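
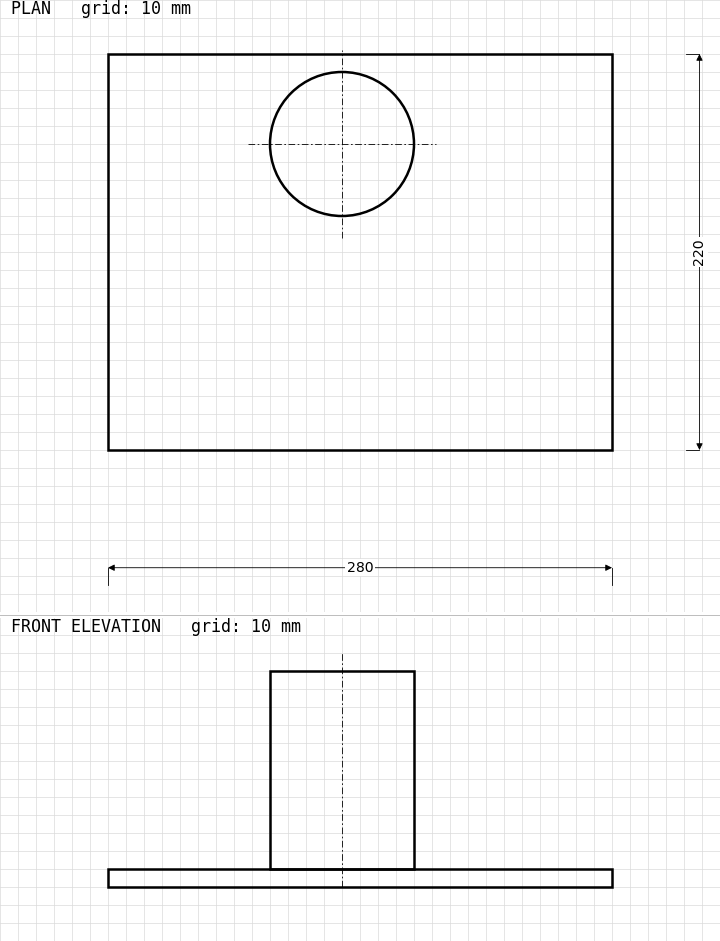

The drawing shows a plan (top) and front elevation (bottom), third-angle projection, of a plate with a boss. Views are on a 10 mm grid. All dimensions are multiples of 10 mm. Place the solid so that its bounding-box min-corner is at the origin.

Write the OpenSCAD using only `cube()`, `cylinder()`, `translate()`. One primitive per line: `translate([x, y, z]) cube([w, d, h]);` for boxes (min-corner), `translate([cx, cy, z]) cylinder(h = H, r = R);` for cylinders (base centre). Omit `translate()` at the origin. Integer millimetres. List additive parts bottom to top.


cube([280, 220, 10]);
translate([130, 170, 10]) cylinder(h = 110, r = 40);


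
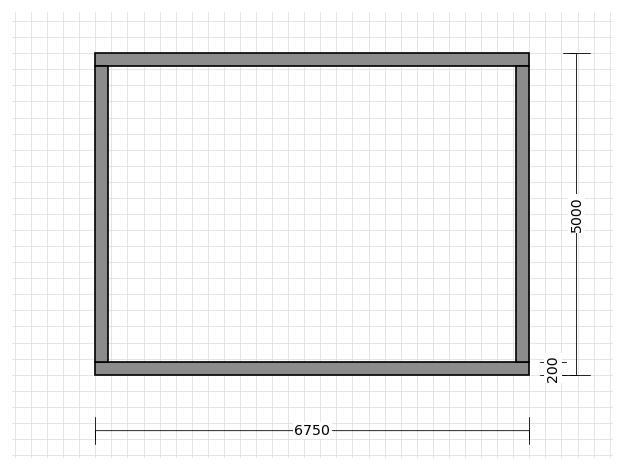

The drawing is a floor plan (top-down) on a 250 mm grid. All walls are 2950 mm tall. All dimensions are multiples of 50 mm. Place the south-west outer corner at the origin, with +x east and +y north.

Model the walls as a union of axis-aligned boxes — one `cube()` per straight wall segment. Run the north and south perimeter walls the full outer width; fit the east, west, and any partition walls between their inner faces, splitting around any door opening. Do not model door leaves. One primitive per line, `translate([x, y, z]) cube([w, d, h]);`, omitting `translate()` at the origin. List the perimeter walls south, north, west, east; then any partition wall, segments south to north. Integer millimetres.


cube([6750, 200, 2950]);
translate([0, 4800, 0]) cube([6750, 200, 2950]);
translate([0, 200, 0]) cube([200, 4600, 2950]);
translate([6550, 200, 0]) cube([200, 4600, 2950]);


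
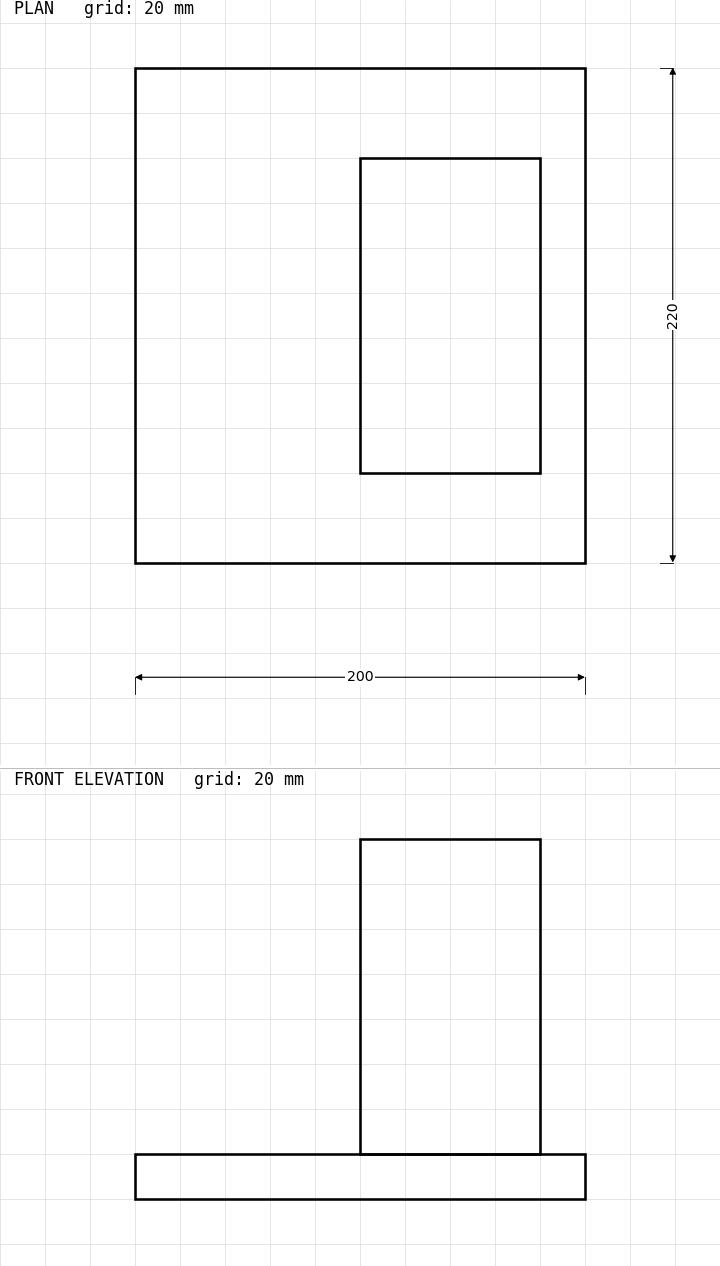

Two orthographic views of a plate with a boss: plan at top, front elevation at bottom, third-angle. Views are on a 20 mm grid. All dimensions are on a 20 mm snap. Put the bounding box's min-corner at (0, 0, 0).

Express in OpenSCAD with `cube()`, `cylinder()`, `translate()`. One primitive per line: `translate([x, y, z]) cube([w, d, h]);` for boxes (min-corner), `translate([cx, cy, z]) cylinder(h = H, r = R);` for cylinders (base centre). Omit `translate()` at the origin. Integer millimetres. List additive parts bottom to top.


cube([200, 220, 20]);
translate([100, 40, 20]) cube([80, 140, 140]);


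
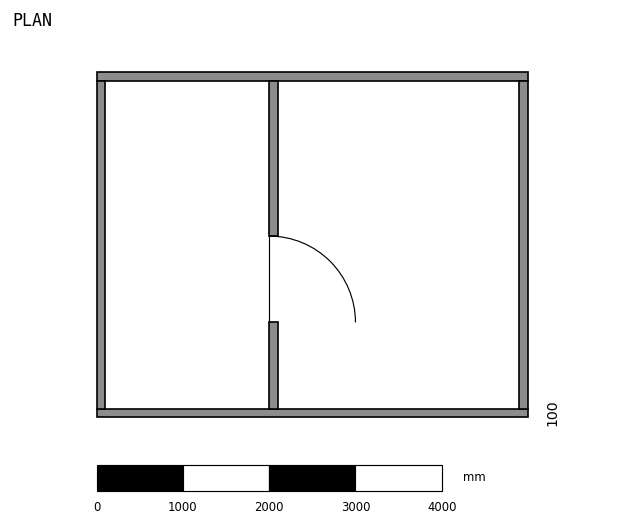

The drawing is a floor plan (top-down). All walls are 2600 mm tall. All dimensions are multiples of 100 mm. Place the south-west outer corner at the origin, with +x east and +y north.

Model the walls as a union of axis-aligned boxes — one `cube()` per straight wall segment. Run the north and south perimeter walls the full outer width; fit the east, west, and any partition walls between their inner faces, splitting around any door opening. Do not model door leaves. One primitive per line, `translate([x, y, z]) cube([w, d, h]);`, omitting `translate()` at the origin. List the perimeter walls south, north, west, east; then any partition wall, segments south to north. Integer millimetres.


cube([5000, 100, 2600]);
translate([0, 3900, 0]) cube([5000, 100, 2600]);
translate([0, 100, 0]) cube([100, 3800, 2600]);
translate([4900, 100, 0]) cube([100, 3800, 2600]);
translate([2000, 100, 0]) cube([100, 1000, 2600]);
translate([2000, 2100, 0]) cube([100, 1800, 2600]);


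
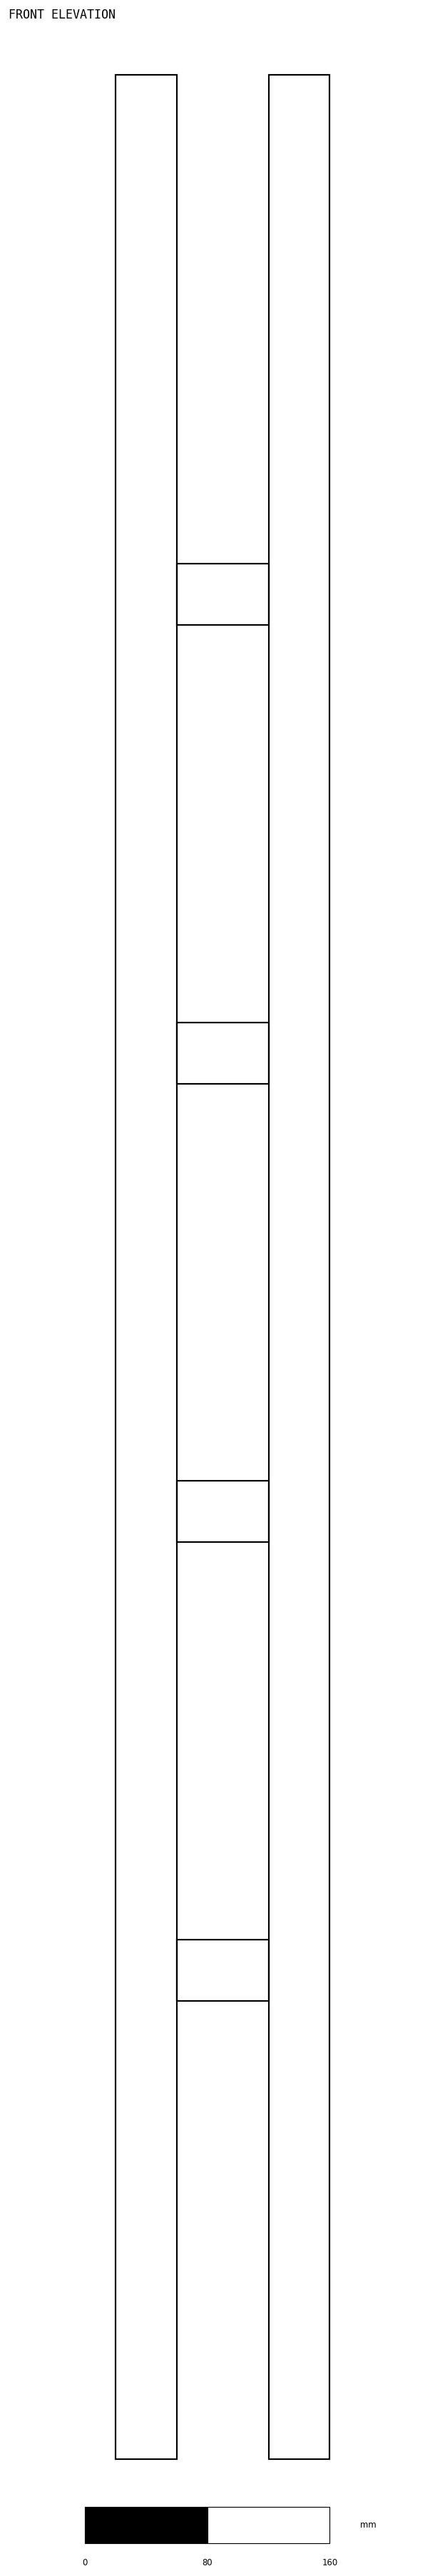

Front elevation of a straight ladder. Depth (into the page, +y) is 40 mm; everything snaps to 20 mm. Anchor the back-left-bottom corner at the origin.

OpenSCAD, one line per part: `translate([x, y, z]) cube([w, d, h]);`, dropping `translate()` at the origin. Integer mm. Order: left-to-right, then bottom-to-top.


cube([40, 40, 1560]);
translate([40, 0, 300]) cube([60, 40, 40]);
translate([40, 0, 600]) cube([60, 40, 40]);
translate([40, 0, 900]) cube([60, 40, 40]);
translate([40, 0, 1200]) cube([60, 40, 40]);
translate([100, 0, 0]) cube([40, 40, 1560]);


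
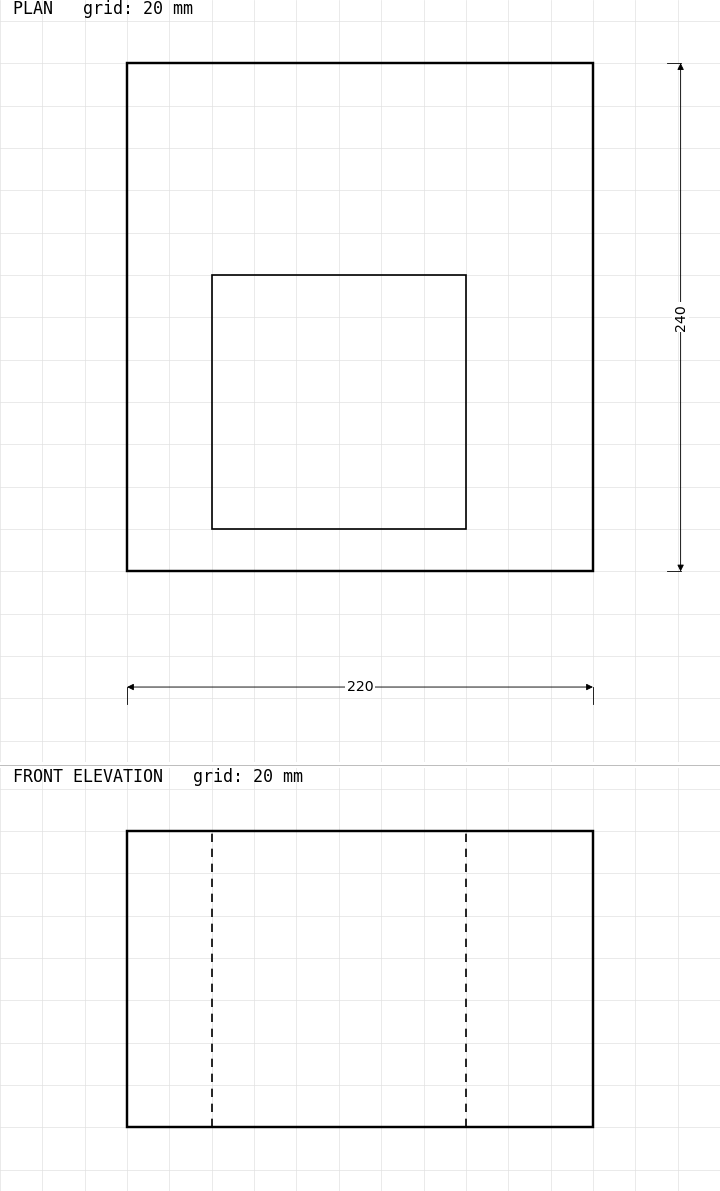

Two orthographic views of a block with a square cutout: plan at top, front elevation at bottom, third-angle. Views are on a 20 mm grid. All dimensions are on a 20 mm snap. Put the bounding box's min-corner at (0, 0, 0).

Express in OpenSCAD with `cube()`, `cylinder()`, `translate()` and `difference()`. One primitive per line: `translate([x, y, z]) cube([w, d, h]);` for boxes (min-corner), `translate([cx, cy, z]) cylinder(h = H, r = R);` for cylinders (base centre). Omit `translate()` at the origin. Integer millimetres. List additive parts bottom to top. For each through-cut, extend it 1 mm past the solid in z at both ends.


difference() {
  cube([220, 240, 140]);
  translate([40, 20, -1]) cube([120, 120, 142]);
}


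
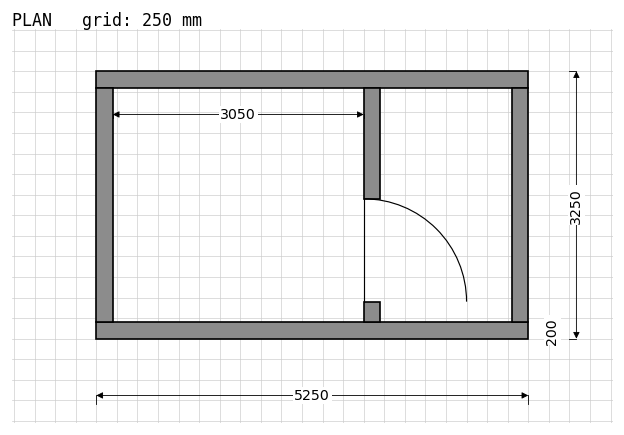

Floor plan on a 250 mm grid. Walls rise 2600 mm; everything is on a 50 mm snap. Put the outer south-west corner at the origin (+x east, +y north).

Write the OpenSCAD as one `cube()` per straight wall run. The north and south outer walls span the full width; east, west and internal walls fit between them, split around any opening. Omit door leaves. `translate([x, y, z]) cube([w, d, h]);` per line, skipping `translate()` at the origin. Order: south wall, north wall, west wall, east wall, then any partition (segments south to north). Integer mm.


cube([5250, 200, 2600]);
translate([0, 3050, 0]) cube([5250, 200, 2600]);
translate([0, 200, 0]) cube([200, 2850, 2600]);
translate([5050, 200, 0]) cube([200, 2850, 2600]);
translate([3250, 200, 0]) cube([200, 250, 2600]);
translate([3250, 1700, 0]) cube([200, 1350, 2600]);


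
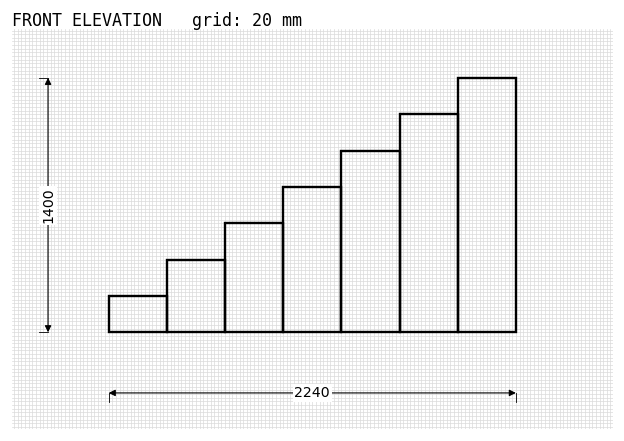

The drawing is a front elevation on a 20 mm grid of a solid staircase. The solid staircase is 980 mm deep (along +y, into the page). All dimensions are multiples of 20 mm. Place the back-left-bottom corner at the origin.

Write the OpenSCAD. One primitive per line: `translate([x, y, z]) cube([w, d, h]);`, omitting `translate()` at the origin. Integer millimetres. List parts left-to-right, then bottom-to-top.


cube([320, 980, 200]);
translate([320, 0, 0]) cube([320, 980, 400]);
translate([640, 0, 0]) cube([320, 980, 600]);
translate([960, 0, 0]) cube([320, 980, 800]);
translate([1280, 0, 0]) cube([320, 980, 1000]);
translate([1600, 0, 0]) cube([320, 980, 1200]);
translate([1920, 0, 0]) cube([320, 980, 1400]);


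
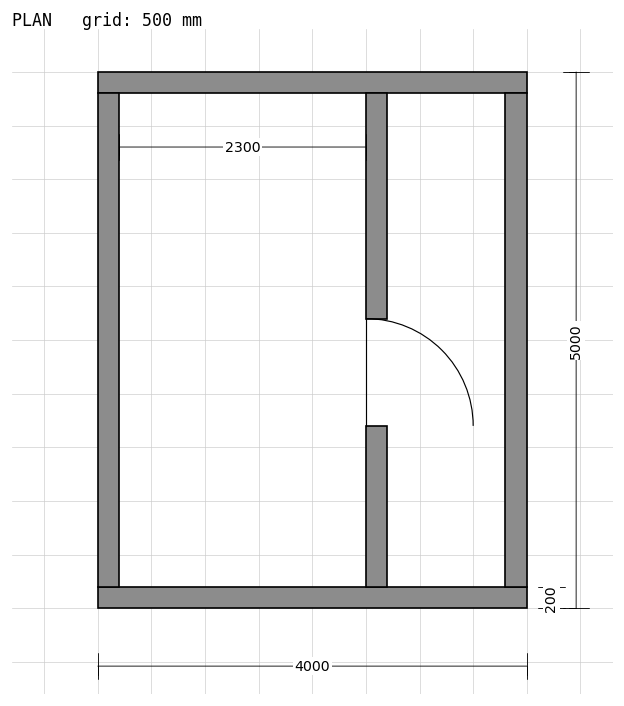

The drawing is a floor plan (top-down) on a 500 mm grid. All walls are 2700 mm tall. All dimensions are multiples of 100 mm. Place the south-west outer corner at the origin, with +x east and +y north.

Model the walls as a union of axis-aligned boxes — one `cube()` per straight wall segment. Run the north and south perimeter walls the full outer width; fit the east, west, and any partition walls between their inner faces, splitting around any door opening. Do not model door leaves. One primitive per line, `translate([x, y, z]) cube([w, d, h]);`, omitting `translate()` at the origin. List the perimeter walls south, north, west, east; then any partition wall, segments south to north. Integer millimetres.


cube([4000, 200, 2700]);
translate([0, 4800, 0]) cube([4000, 200, 2700]);
translate([0, 200, 0]) cube([200, 4600, 2700]);
translate([3800, 200, 0]) cube([200, 4600, 2700]);
translate([2500, 200, 0]) cube([200, 1500, 2700]);
translate([2500, 2700, 0]) cube([200, 2100, 2700]);


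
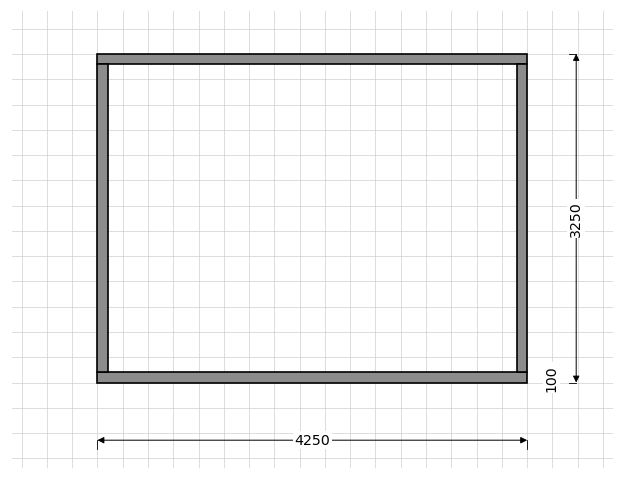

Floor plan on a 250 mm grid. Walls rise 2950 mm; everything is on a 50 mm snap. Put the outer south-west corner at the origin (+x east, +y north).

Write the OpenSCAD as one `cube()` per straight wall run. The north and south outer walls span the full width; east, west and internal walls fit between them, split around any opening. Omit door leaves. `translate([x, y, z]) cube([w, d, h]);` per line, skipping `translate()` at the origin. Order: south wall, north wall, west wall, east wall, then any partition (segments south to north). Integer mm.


cube([4250, 100, 2950]);
translate([0, 3150, 0]) cube([4250, 100, 2950]);
translate([0, 100, 0]) cube([100, 3050, 2950]);
translate([4150, 100, 0]) cube([100, 3050, 2950]);


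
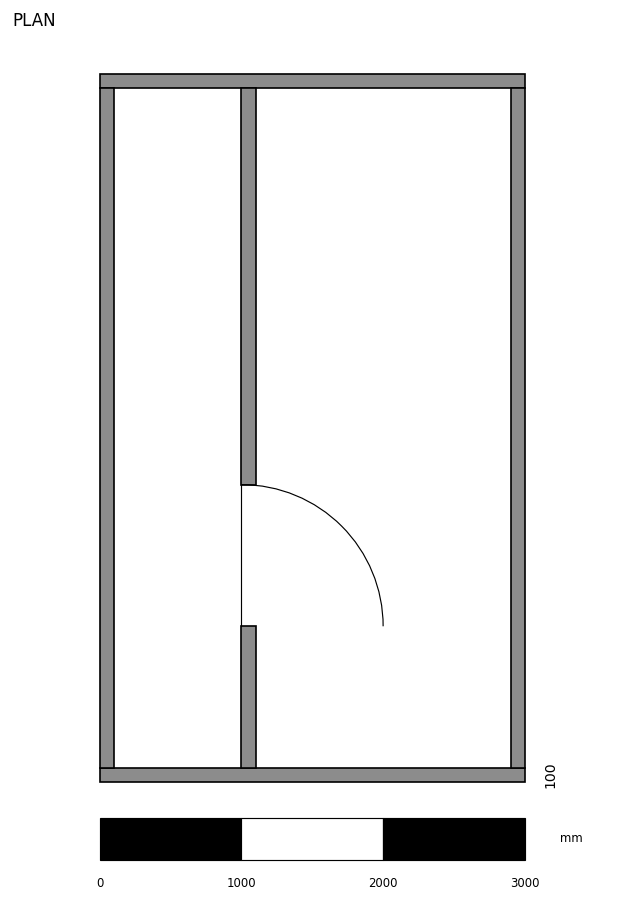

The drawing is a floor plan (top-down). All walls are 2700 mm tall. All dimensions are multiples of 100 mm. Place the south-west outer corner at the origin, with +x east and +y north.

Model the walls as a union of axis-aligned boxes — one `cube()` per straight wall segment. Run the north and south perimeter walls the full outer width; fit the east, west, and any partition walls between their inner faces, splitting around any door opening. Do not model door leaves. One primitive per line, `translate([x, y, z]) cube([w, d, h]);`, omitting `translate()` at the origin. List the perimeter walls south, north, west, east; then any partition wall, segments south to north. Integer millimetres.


cube([3000, 100, 2700]);
translate([0, 4900, 0]) cube([3000, 100, 2700]);
translate([0, 100, 0]) cube([100, 4800, 2700]);
translate([2900, 100, 0]) cube([100, 4800, 2700]);
translate([1000, 100, 0]) cube([100, 1000, 2700]);
translate([1000, 2100, 0]) cube([100, 2800, 2700]);


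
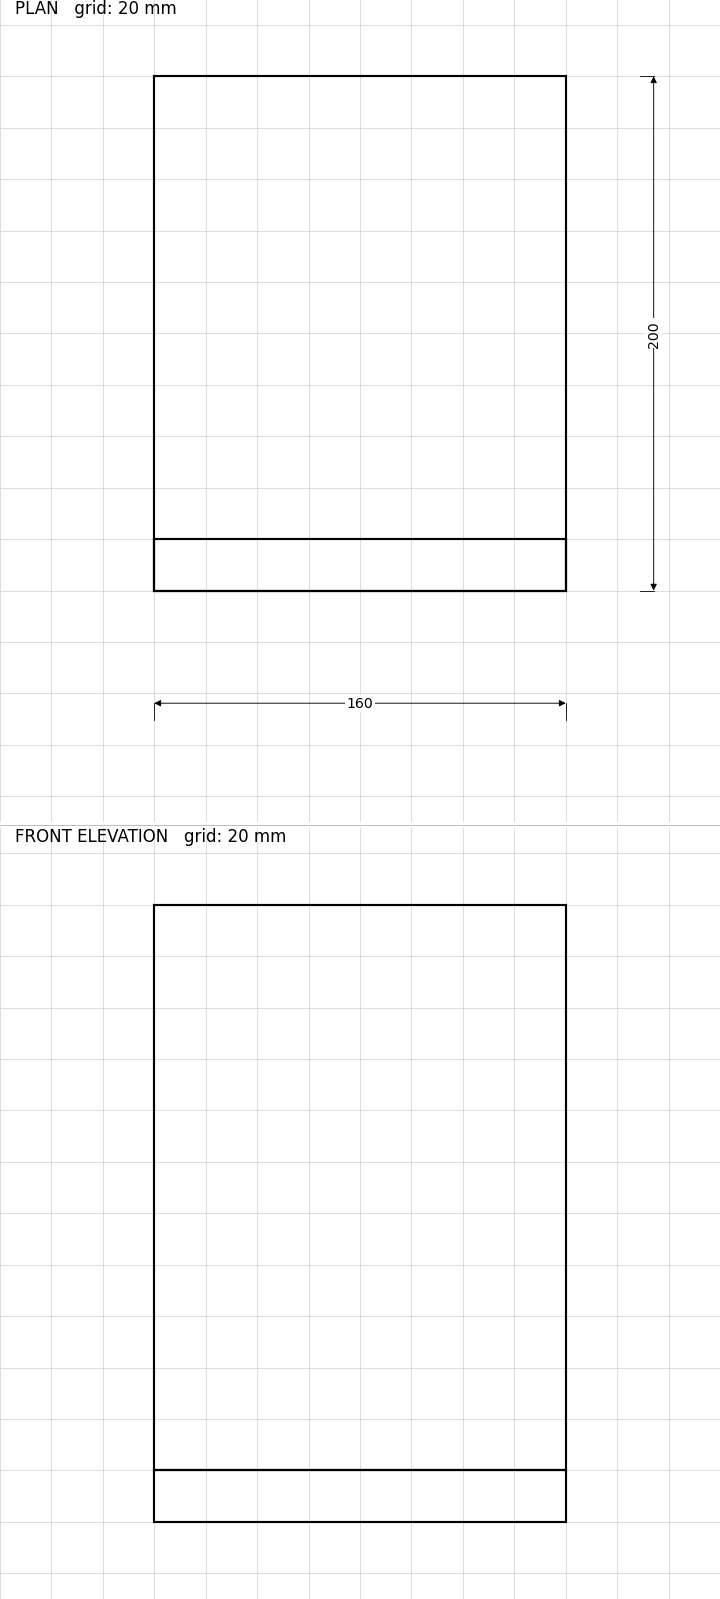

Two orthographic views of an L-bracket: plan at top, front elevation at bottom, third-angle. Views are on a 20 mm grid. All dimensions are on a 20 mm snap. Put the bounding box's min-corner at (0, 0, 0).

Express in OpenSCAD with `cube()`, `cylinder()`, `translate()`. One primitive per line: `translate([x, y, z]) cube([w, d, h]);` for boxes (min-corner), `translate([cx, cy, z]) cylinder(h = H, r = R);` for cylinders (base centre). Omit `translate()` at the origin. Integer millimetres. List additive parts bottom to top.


cube([160, 200, 20]);
translate([0, 0, 20]) cube([160, 20, 220]);


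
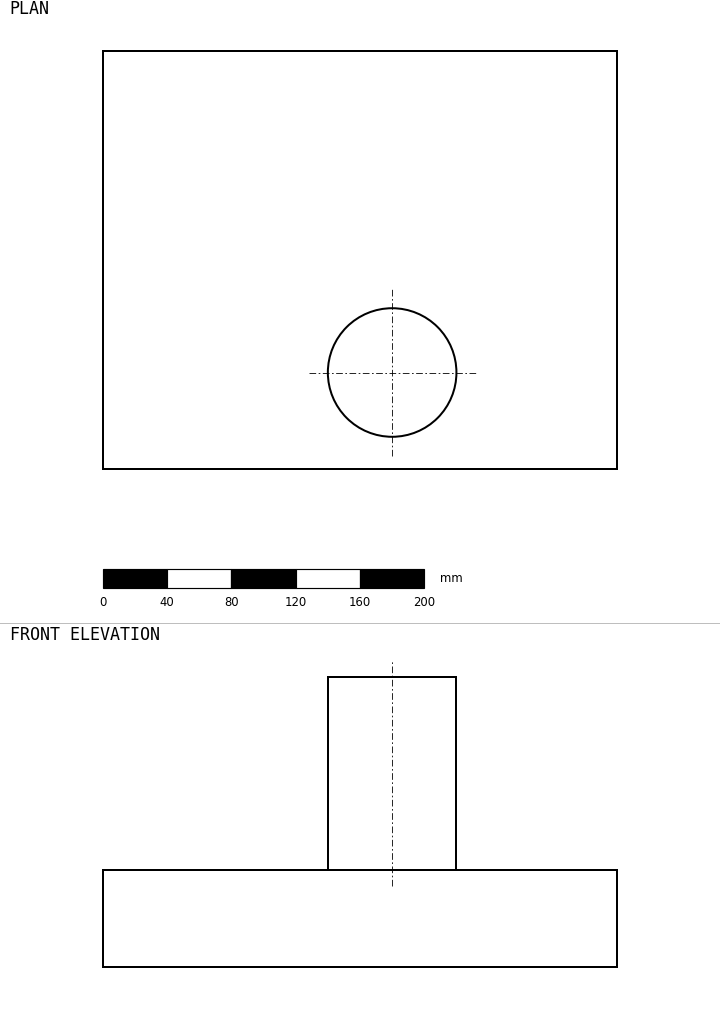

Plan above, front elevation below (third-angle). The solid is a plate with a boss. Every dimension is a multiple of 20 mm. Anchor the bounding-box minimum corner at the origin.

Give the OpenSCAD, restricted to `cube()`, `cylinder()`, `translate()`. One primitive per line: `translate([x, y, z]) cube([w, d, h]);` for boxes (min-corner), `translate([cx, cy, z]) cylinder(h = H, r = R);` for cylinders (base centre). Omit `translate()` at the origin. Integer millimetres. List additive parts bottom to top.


cube([320, 260, 60]);
translate([180, 60, 60]) cylinder(h = 120, r = 40);


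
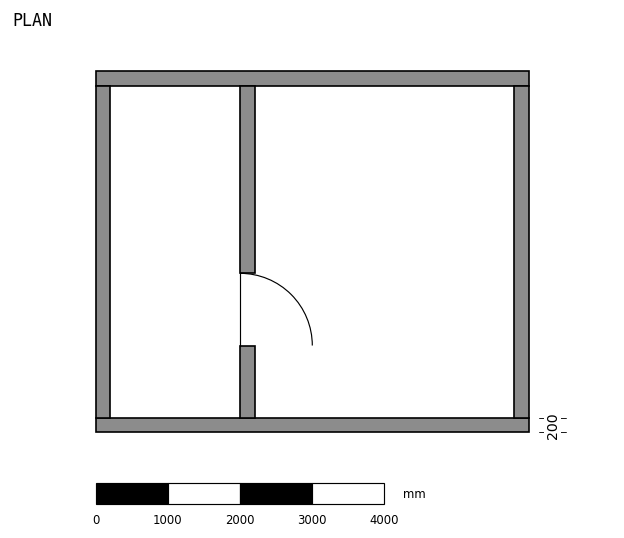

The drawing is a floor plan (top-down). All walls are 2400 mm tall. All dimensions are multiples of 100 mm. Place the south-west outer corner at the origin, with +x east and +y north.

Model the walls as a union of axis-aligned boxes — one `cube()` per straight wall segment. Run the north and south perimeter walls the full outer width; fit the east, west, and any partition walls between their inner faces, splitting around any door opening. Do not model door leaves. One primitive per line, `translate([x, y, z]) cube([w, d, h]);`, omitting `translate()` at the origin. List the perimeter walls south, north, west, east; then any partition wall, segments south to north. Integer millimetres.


cube([6000, 200, 2400]);
translate([0, 4800, 0]) cube([6000, 200, 2400]);
translate([0, 200, 0]) cube([200, 4600, 2400]);
translate([5800, 200, 0]) cube([200, 4600, 2400]);
translate([2000, 200, 0]) cube([200, 1000, 2400]);
translate([2000, 2200, 0]) cube([200, 2600, 2400]);


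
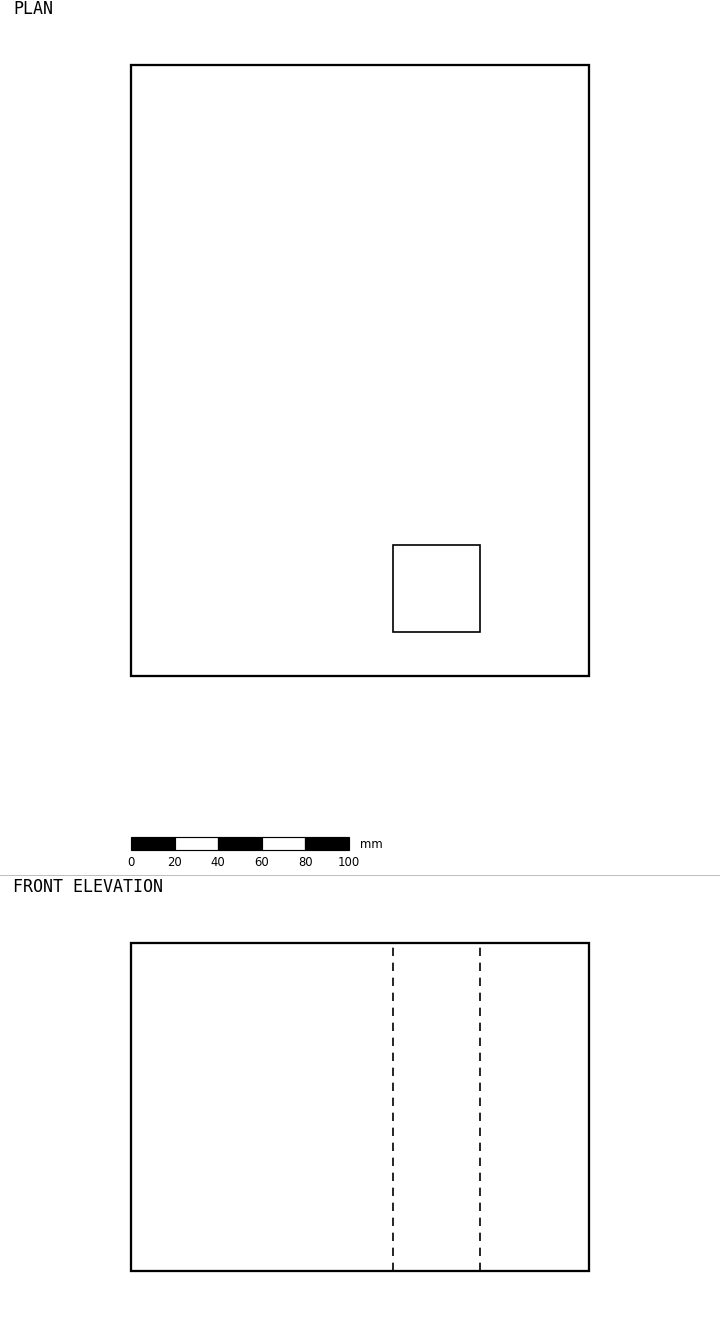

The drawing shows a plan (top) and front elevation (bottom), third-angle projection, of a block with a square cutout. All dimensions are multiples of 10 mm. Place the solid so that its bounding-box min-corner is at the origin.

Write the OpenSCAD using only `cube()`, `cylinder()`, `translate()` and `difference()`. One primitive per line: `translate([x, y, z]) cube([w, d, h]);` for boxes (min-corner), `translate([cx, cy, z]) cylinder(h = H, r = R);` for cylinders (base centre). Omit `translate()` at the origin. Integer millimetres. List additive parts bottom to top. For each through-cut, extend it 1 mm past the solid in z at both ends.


difference() {
  cube([210, 280, 150]);
  translate([120, 20, -1]) cube([40, 40, 152]);
}


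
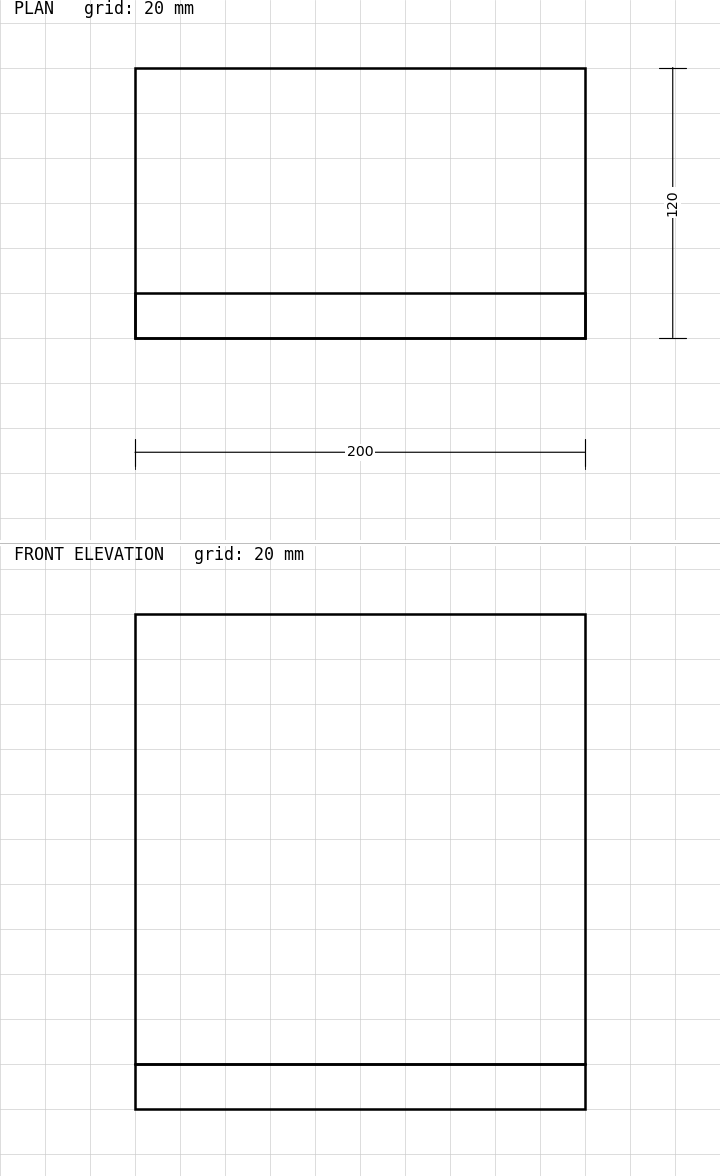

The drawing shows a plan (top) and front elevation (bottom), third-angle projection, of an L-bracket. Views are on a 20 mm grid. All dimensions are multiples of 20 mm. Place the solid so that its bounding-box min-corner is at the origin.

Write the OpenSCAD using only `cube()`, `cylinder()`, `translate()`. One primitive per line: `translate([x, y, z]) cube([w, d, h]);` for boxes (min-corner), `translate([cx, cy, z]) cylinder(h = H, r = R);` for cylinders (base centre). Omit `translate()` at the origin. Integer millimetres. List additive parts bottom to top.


cube([200, 120, 20]);
translate([0, 0, 20]) cube([200, 20, 200]);


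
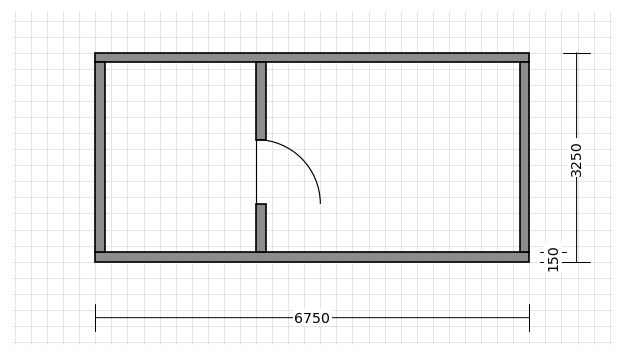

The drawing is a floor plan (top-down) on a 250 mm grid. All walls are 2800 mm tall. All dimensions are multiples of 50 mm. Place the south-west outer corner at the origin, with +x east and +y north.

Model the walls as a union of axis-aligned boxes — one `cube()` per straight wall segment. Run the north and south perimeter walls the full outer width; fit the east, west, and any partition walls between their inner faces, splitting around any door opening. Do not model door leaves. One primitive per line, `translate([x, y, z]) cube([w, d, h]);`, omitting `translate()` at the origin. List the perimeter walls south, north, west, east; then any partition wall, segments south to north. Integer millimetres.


cube([6750, 150, 2800]);
translate([0, 3100, 0]) cube([6750, 150, 2800]);
translate([0, 150, 0]) cube([150, 2950, 2800]);
translate([6600, 150, 0]) cube([150, 2950, 2800]);
translate([2500, 150, 0]) cube([150, 750, 2800]);
translate([2500, 1900, 0]) cube([150, 1200, 2800]);


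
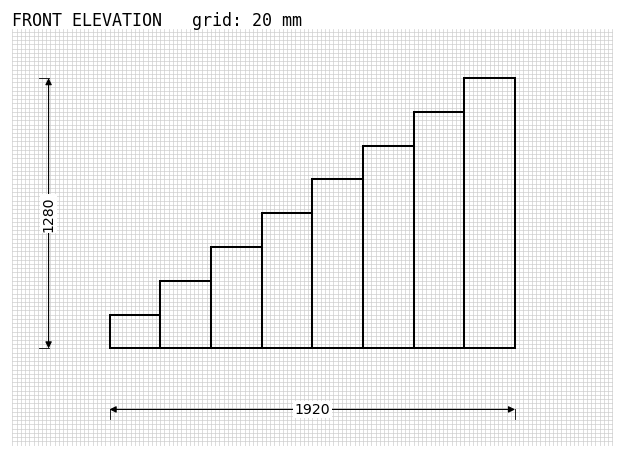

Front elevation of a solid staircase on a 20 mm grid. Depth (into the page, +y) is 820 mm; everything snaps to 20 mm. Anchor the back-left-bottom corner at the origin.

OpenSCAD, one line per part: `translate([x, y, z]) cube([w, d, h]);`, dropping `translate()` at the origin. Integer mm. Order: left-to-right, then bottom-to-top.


cube([240, 820, 160]);
translate([240, 0, 0]) cube([240, 820, 320]);
translate([480, 0, 0]) cube([240, 820, 480]);
translate([720, 0, 0]) cube([240, 820, 640]);
translate([960, 0, 0]) cube([240, 820, 800]);
translate([1200, 0, 0]) cube([240, 820, 960]);
translate([1440, 0, 0]) cube([240, 820, 1120]);
translate([1680, 0, 0]) cube([240, 820, 1280]);


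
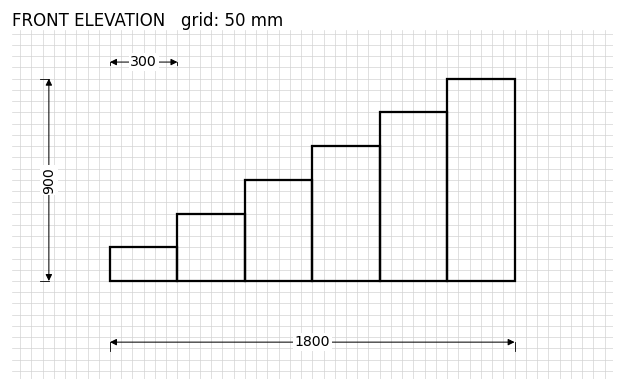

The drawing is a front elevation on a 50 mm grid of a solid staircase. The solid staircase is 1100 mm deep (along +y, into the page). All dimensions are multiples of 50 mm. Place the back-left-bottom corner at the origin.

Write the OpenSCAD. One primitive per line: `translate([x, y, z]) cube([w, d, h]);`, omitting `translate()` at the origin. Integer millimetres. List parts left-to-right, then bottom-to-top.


cube([300, 1100, 150]);
translate([300, 0, 0]) cube([300, 1100, 300]);
translate([600, 0, 0]) cube([300, 1100, 450]);
translate([900, 0, 0]) cube([300, 1100, 600]);
translate([1200, 0, 0]) cube([300, 1100, 750]);
translate([1500, 0, 0]) cube([300, 1100, 900]);


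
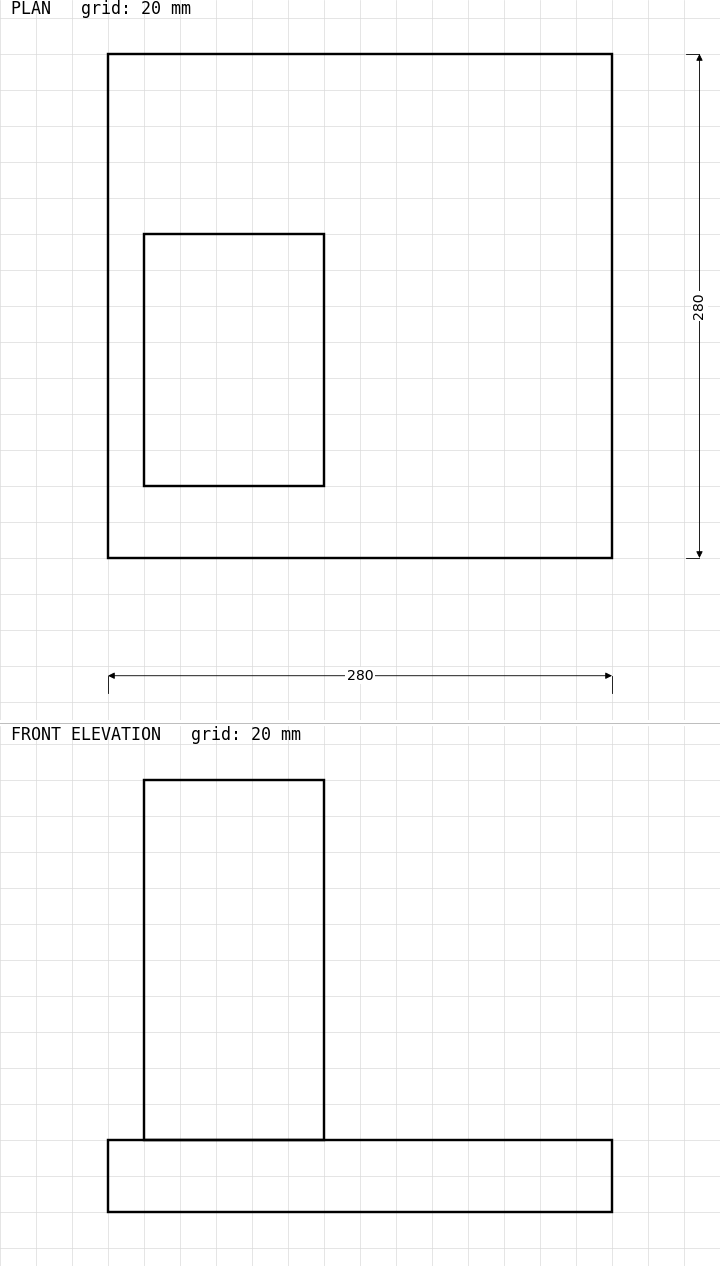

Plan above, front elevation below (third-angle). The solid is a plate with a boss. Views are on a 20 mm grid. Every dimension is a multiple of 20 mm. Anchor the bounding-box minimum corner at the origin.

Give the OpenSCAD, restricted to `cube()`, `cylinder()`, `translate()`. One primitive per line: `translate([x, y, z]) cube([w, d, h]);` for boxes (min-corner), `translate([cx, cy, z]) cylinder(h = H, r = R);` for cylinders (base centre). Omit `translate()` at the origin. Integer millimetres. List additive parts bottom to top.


cube([280, 280, 40]);
translate([20, 40, 40]) cube([100, 140, 200]);


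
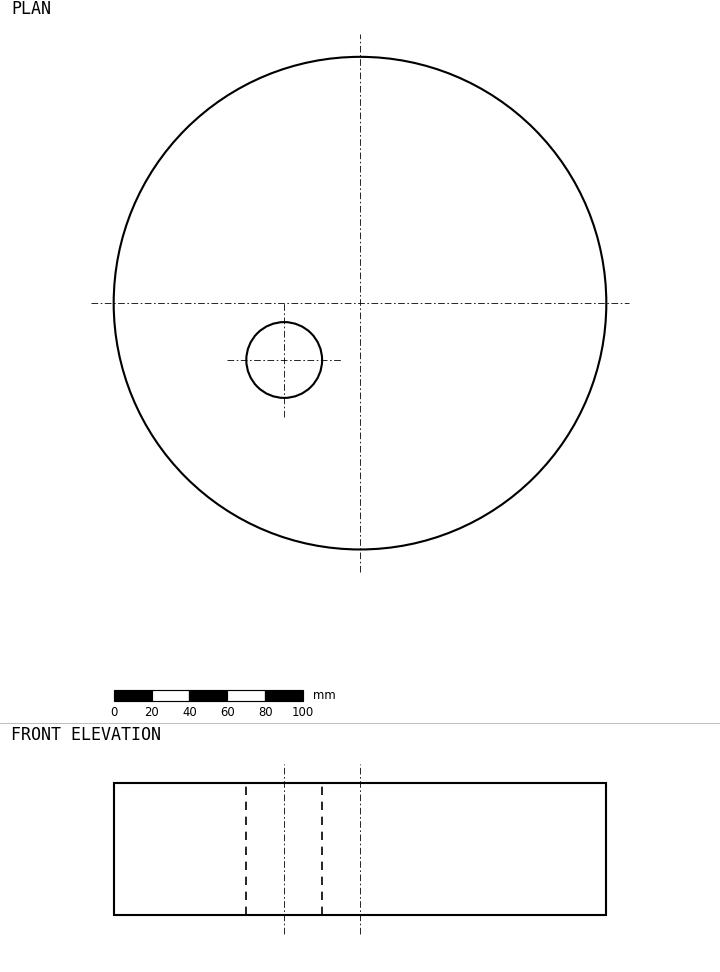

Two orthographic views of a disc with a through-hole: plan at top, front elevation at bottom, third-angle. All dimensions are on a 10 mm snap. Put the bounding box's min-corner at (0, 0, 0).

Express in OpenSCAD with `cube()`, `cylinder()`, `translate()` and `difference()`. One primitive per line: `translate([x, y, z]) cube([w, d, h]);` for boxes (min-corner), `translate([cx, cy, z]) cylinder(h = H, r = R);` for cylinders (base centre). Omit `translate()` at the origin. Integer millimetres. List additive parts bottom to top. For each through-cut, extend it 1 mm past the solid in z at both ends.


difference() {
  translate([130, 130, 0]) cylinder(h = 70, r = 130);
  translate([90, 100, -1]) cylinder(h = 72, r = 20);
}


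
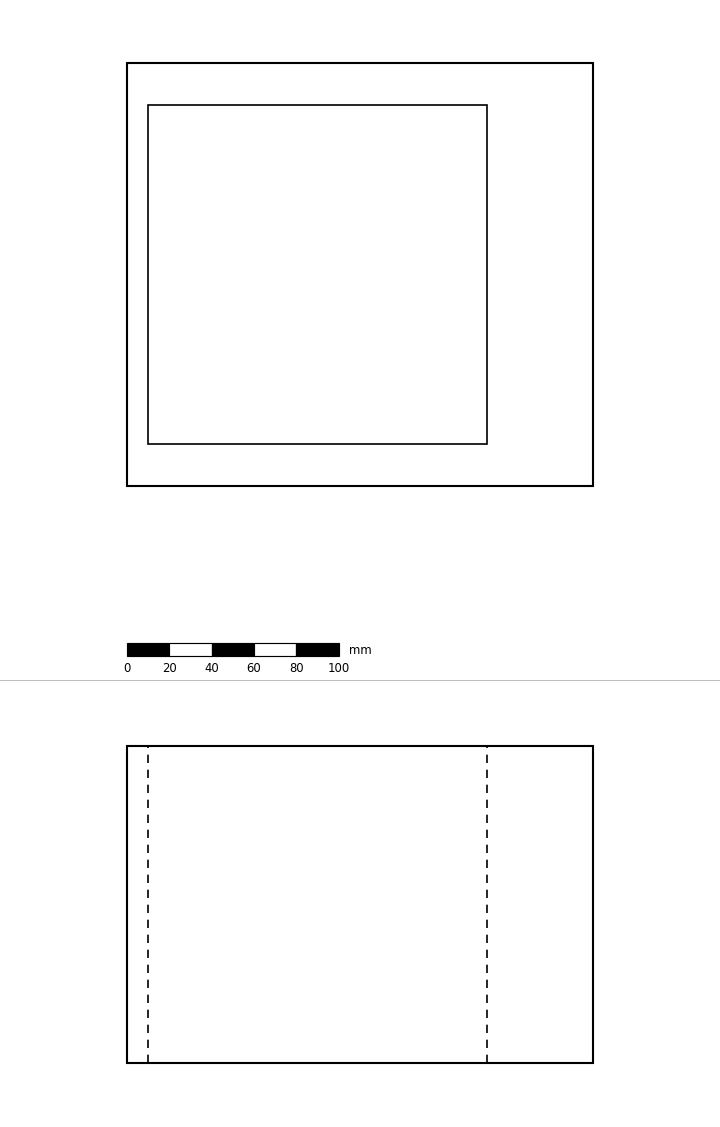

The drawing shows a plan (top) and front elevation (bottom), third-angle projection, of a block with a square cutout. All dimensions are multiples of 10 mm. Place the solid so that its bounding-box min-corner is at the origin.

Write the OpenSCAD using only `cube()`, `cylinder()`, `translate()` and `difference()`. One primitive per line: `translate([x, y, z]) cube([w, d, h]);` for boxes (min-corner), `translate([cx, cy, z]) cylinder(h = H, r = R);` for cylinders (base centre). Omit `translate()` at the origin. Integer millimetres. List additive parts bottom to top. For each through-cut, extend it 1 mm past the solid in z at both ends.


difference() {
  cube([220, 200, 150]);
  translate([10, 20, -1]) cube([160, 160, 152]);
}


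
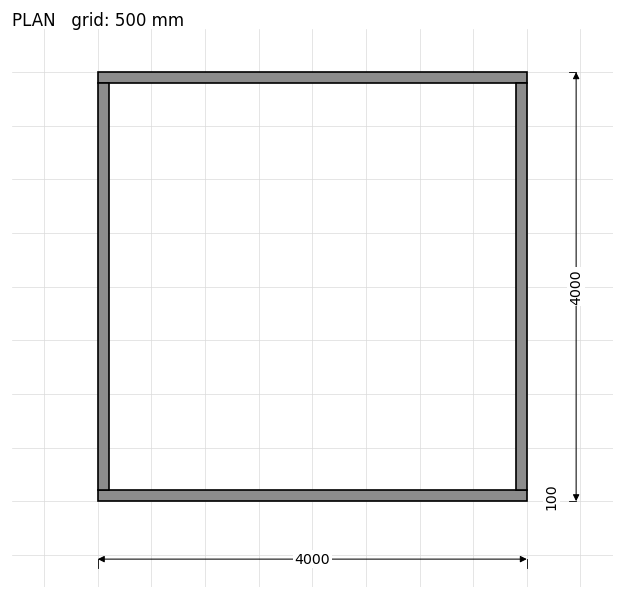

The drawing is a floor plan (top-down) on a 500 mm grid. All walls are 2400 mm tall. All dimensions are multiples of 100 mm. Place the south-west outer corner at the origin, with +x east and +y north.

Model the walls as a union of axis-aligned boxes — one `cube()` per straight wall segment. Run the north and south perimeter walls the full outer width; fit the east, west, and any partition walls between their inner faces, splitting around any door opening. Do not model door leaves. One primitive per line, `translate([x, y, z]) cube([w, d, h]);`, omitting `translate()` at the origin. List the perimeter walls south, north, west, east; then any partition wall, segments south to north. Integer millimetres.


cube([4000, 100, 2400]);
translate([0, 3900, 0]) cube([4000, 100, 2400]);
translate([0, 100, 0]) cube([100, 3800, 2400]);
translate([3900, 100, 0]) cube([100, 3800, 2400]);


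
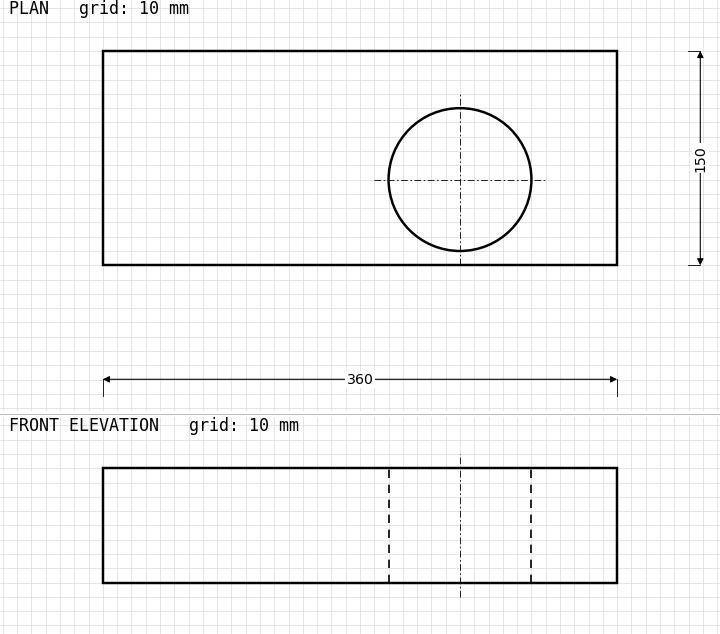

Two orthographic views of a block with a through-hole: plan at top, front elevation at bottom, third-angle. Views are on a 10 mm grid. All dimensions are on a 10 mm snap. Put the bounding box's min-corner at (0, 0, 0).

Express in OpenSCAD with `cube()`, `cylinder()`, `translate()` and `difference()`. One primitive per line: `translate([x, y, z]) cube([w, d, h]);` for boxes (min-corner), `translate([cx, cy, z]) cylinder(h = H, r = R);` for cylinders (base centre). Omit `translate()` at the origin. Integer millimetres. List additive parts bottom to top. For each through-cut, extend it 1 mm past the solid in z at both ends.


difference() {
  cube([360, 150, 80]);
  translate([250, 60, -1]) cylinder(h = 82, r = 50);
}


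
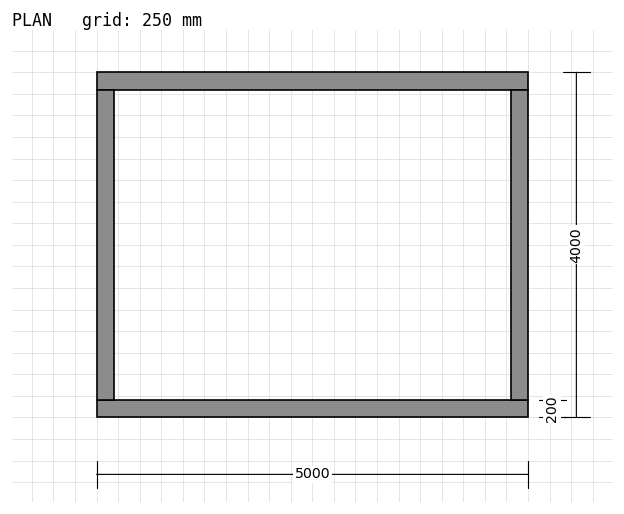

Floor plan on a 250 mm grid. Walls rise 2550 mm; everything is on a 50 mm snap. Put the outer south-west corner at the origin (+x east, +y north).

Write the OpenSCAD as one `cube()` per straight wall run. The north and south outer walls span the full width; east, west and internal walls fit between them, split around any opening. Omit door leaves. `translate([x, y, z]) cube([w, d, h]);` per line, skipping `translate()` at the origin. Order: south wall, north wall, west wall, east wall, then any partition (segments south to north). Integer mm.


cube([5000, 200, 2550]);
translate([0, 3800, 0]) cube([5000, 200, 2550]);
translate([0, 200, 0]) cube([200, 3600, 2550]);
translate([4800, 200, 0]) cube([200, 3600, 2550]);


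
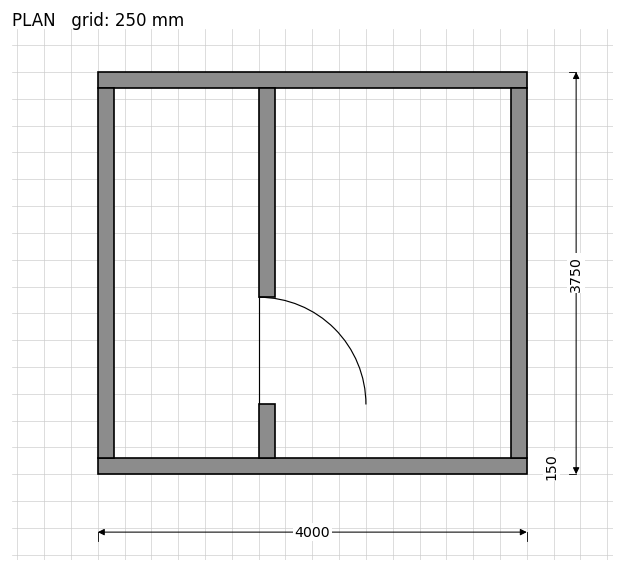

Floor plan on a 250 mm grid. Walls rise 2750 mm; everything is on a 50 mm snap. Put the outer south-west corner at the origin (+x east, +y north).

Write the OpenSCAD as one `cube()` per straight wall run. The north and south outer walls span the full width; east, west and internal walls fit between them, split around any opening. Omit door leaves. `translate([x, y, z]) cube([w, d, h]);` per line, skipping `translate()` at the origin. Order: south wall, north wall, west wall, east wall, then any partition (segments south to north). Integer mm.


cube([4000, 150, 2750]);
translate([0, 3600, 0]) cube([4000, 150, 2750]);
translate([0, 150, 0]) cube([150, 3450, 2750]);
translate([3850, 150, 0]) cube([150, 3450, 2750]);
translate([1500, 150, 0]) cube([150, 500, 2750]);
translate([1500, 1650, 0]) cube([150, 1950, 2750]);


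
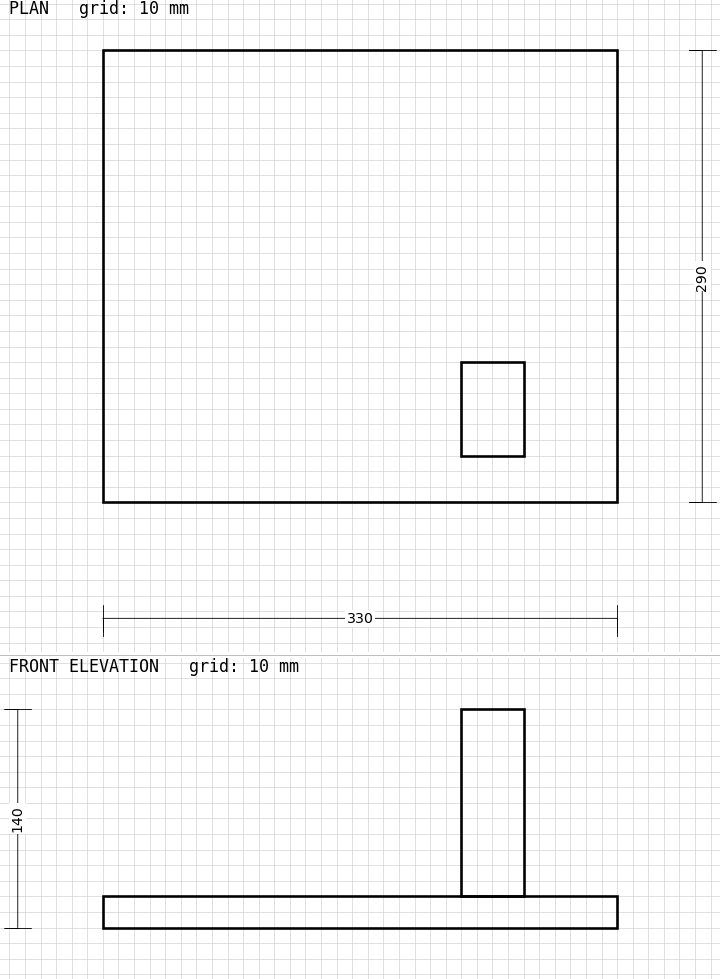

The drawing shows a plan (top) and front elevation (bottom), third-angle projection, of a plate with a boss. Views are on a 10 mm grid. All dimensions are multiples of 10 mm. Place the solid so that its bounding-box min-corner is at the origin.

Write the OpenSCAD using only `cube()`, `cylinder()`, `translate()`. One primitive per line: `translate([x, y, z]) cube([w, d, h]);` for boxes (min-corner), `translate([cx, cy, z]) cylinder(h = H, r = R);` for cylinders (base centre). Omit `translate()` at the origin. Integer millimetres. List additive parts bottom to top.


cube([330, 290, 20]);
translate([230, 30, 20]) cube([40, 60, 120]);


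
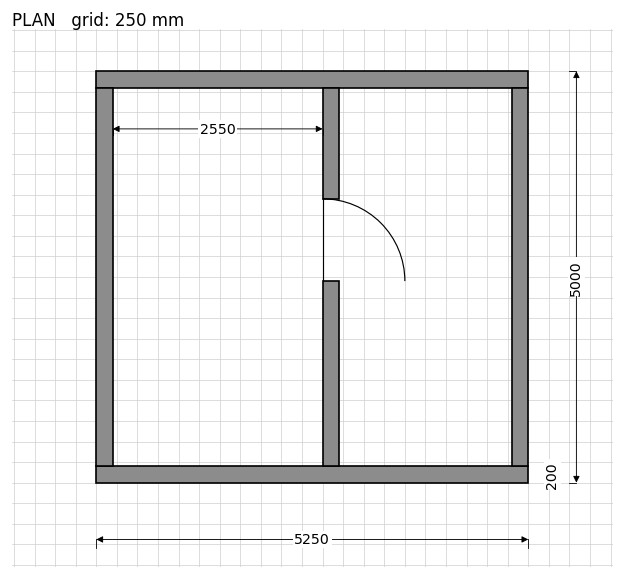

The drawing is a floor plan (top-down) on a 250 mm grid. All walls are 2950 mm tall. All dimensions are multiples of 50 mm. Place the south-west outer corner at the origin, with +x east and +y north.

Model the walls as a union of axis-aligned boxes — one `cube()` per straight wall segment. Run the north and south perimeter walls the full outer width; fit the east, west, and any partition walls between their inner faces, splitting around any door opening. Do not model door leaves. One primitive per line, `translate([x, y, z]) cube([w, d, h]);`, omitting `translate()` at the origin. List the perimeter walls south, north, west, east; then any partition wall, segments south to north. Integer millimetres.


cube([5250, 200, 2950]);
translate([0, 4800, 0]) cube([5250, 200, 2950]);
translate([0, 200, 0]) cube([200, 4600, 2950]);
translate([5050, 200, 0]) cube([200, 4600, 2950]);
translate([2750, 200, 0]) cube([200, 2250, 2950]);
translate([2750, 3450, 0]) cube([200, 1350, 2950]);


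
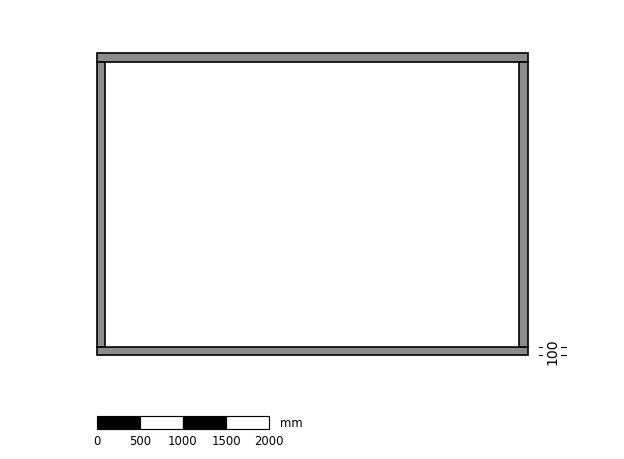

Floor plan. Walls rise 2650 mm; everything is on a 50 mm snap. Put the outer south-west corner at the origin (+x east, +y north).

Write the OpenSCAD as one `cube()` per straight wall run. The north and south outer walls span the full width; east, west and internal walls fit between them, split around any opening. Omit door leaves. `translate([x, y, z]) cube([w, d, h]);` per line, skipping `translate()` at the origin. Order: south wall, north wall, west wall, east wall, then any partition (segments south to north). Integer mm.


cube([5000, 100, 2650]);
translate([0, 3400, 0]) cube([5000, 100, 2650]);
translate([0, 100, 0]) cube([100, 3300, 2650]);
translate([4900, 100, 0]) cube([100, 3300, 2650]);


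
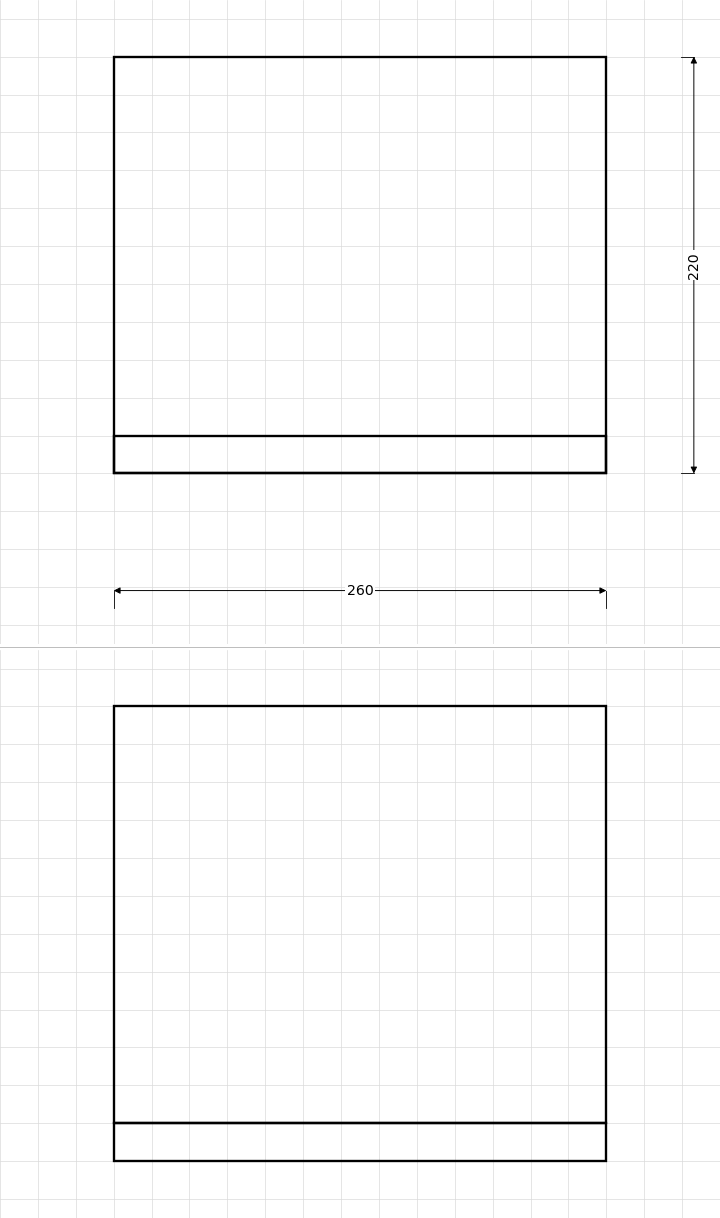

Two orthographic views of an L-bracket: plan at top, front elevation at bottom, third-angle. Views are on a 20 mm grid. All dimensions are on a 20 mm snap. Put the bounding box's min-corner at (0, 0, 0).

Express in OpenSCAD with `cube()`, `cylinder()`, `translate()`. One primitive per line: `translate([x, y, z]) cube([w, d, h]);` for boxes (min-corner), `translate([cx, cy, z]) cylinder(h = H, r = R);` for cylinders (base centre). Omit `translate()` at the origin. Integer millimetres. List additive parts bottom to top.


cube([260, 220, 20]);
translate([0, 0, 20]) cube([260, 20, 220]);


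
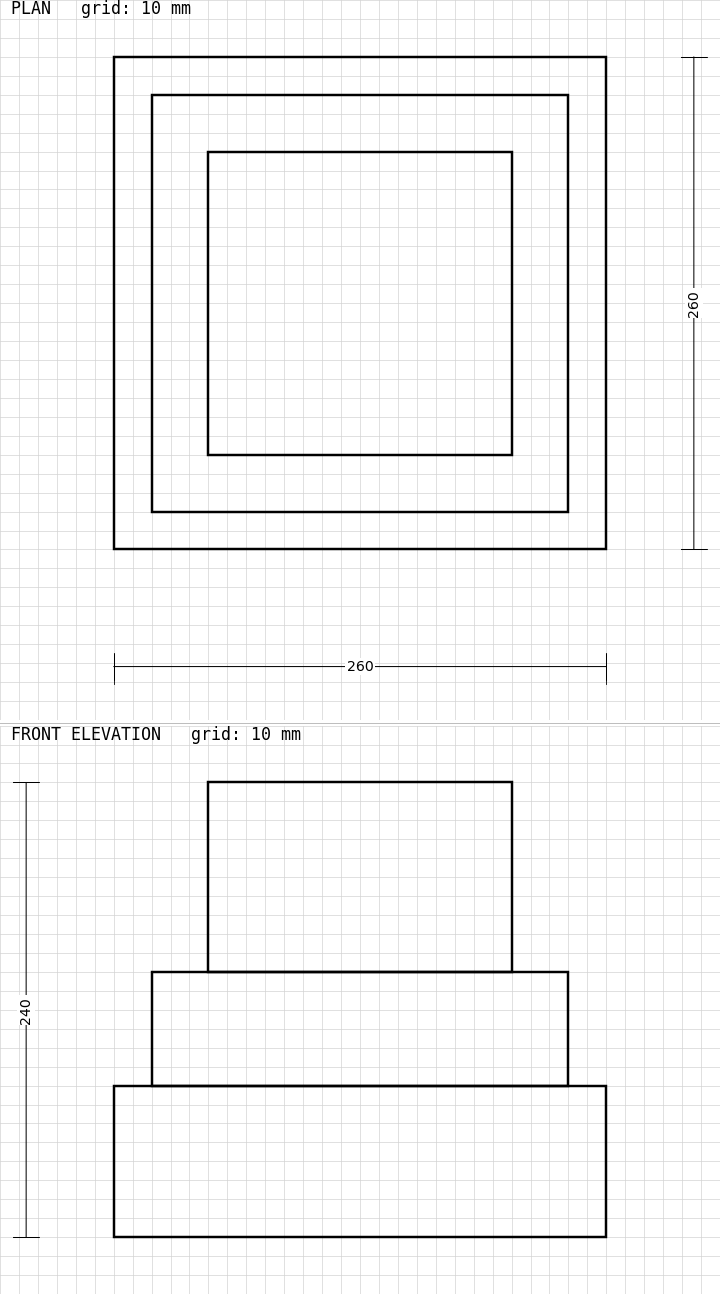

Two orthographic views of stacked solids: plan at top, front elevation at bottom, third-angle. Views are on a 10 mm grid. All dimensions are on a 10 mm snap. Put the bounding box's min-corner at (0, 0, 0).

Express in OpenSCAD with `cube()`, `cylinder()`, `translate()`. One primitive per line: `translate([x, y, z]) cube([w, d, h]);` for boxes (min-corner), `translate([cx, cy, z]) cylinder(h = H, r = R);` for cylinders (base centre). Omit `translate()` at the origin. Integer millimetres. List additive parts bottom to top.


cube([260, 260, 80]);
translate([20, 20, 80]) cube([220, 220, 60]);
translate([50, 50, 140]) cube([160, 160, 100]);


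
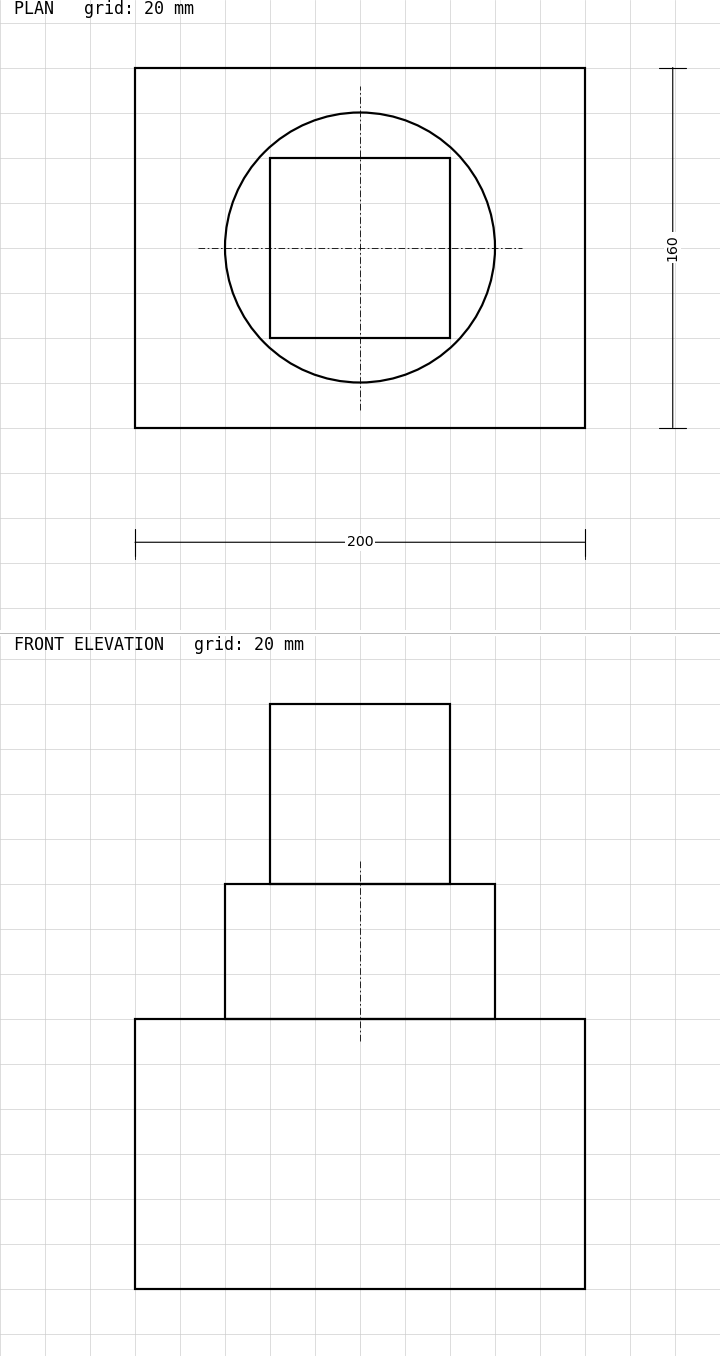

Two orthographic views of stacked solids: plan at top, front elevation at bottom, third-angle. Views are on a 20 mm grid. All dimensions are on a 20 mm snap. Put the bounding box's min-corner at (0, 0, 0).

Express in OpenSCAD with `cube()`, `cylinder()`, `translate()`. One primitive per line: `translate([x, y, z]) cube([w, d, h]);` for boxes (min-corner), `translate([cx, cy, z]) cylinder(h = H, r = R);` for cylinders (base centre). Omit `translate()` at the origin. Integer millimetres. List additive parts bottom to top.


cube([200, 160, 120]);
translate([100, 80, 120]) cylinder(h = 60, r = 60);
translate([60, 40, 180]) cube([80, 80, 80]);


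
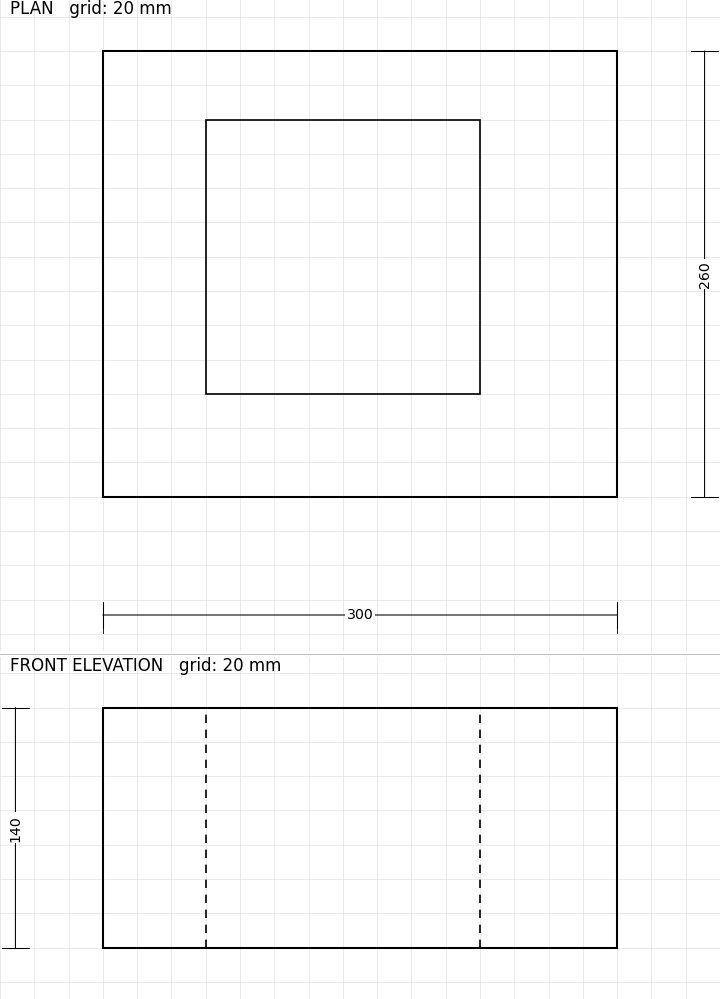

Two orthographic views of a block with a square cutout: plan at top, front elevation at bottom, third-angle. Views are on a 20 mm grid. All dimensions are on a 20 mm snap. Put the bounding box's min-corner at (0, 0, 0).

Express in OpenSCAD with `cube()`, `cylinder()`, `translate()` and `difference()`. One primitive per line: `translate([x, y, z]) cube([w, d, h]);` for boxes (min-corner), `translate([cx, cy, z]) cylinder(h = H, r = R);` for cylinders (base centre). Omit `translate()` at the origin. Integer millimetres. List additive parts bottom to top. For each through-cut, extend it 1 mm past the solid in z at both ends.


difference() {
  cube([300, 260, 140]);
  translate([60, 60, -1]) cube([160, 160, 142]);
}


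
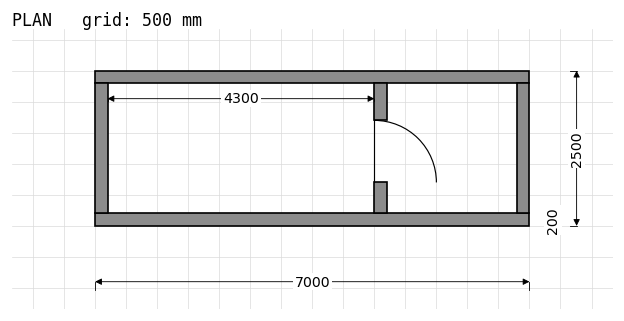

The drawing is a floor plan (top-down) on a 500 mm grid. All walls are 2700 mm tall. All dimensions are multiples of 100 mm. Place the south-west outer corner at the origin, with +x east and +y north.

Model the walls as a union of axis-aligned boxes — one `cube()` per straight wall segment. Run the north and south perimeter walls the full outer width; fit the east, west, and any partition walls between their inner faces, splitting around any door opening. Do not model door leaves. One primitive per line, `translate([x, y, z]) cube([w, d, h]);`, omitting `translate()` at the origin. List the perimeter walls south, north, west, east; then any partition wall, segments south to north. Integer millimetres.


cube([7000, 200, 2700]);
translate([0, 2300, 0]) cube([7000, 200, 2700]);
translate([0, 200, 0]) cube([200, 2100, 2700]);
translate([6800, 200, 0]) cube([200, 2100, 2700]);
translate([4500, 200, 0]) cube([200, 500, 2700]);
translate([4500, 1700, 0]) cube([200, 600, 2700]);


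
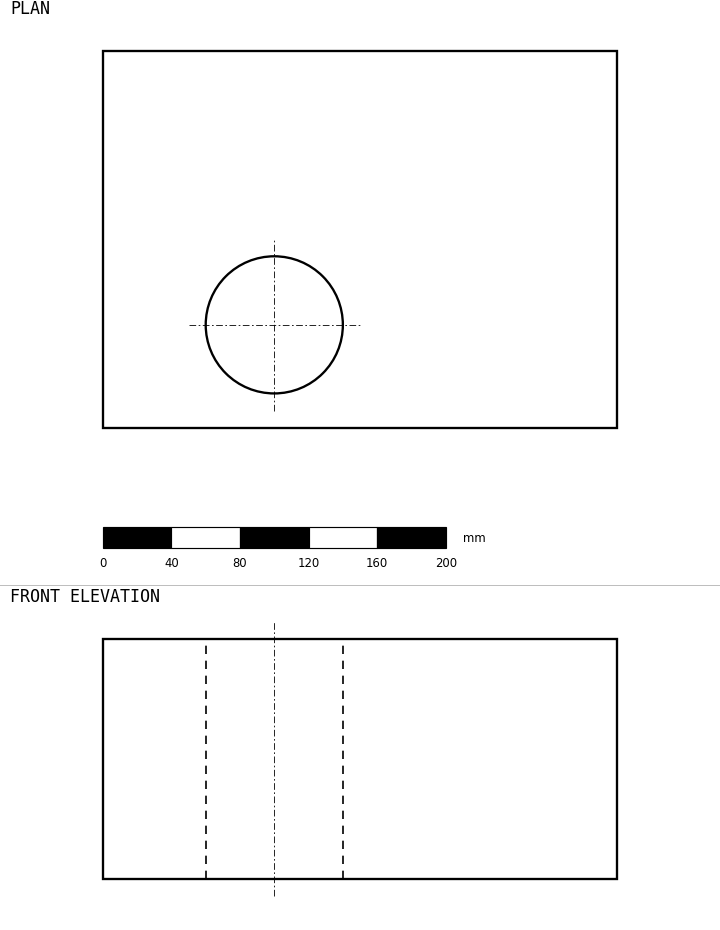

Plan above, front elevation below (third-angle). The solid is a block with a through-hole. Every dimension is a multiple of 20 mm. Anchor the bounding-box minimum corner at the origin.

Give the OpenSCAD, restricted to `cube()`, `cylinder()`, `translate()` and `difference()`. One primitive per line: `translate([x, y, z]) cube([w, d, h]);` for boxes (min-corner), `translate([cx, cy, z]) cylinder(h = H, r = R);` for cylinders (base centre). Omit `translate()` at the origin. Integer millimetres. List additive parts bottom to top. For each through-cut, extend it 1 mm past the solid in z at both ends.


difference() {
  cube([300, 220, 140]);
  translate([100, 60, -1]) cylinder(h = 142, r = 40);
}


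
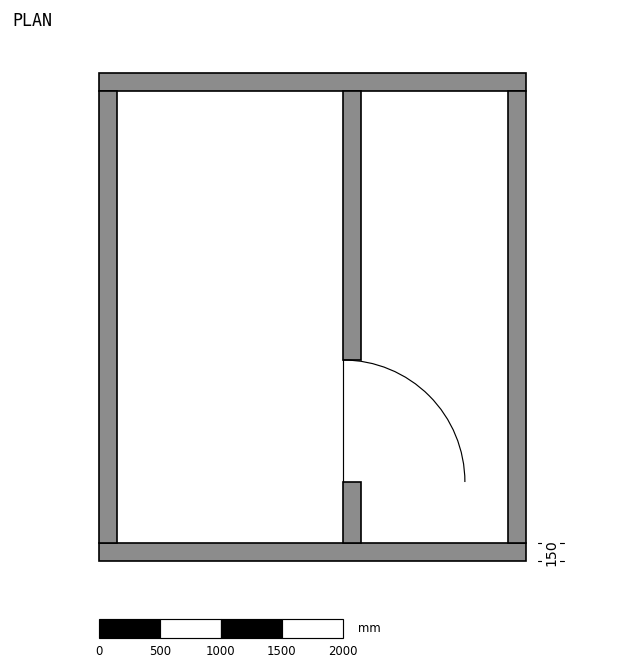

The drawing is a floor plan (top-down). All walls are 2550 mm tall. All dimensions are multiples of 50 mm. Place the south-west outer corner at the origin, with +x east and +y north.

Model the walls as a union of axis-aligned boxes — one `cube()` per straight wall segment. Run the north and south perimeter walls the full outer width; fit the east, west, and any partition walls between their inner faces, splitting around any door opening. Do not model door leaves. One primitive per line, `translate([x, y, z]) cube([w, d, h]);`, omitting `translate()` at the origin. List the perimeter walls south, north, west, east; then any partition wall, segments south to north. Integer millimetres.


cube([3500, 150, 2550]);
translate([0, 3850, 0]) cube([3500, 150, 2550]);
translate([0, 150, 0]) cube([150, 3700, 2550]);
translate([3350, 150, 0]) cube([150, 3700, 2550]);
translate([2000, 150, 0]) cube([150, 500, 2550]);
translate([2000, 1650, 0]) cube([150, 2200, 2550]);


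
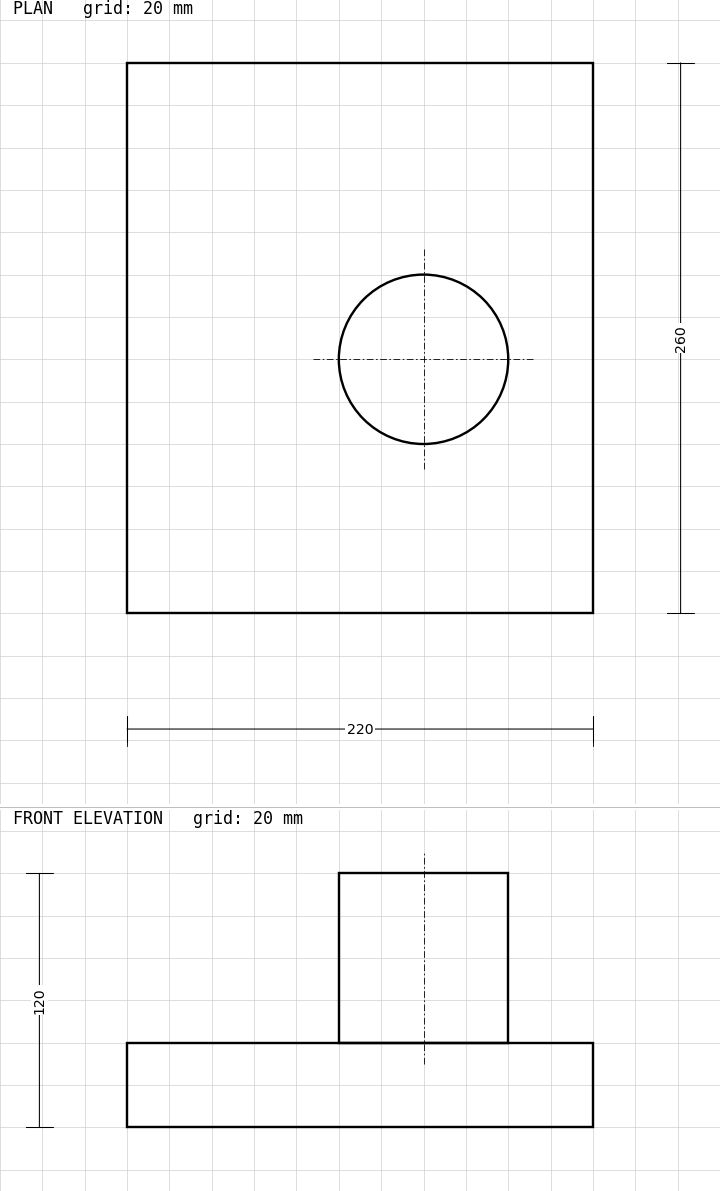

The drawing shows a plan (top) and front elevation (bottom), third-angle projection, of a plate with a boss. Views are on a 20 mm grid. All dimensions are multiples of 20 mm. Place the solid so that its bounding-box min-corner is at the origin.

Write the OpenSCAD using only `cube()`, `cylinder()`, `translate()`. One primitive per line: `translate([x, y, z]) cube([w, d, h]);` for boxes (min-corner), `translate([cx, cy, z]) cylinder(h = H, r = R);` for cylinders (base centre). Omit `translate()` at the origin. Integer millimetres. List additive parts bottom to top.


cube([220, 260, 40]);
translate([140, 120, 40]) cylinder(h = 80, r = 40);
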